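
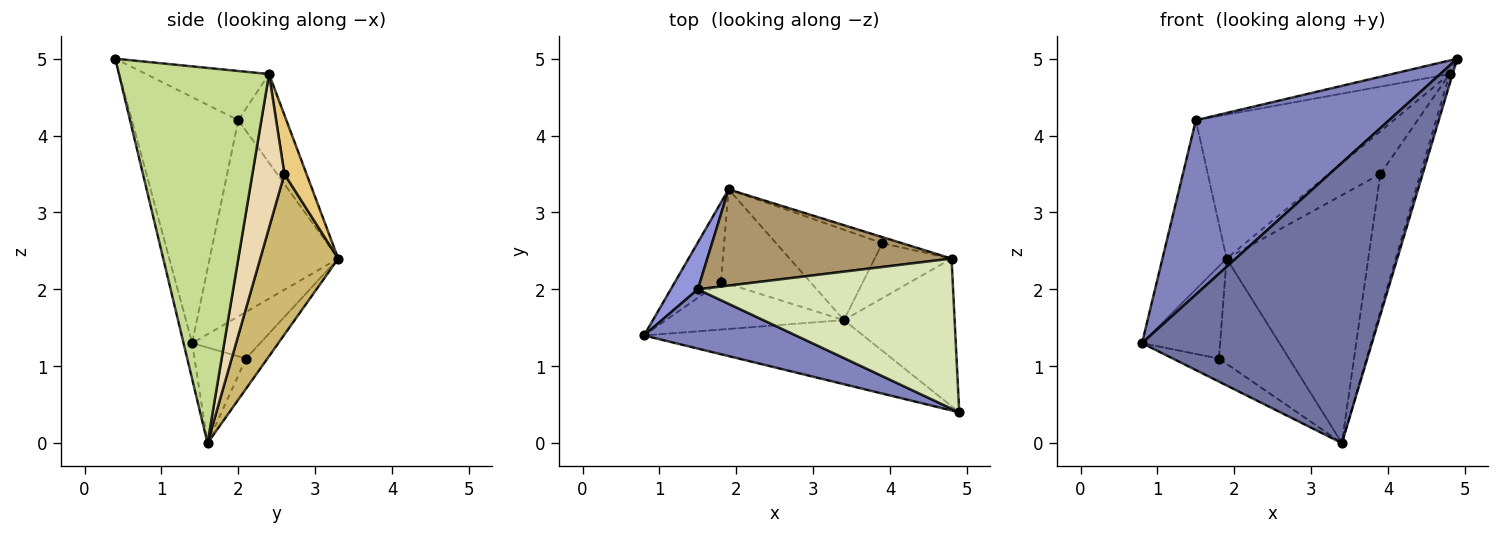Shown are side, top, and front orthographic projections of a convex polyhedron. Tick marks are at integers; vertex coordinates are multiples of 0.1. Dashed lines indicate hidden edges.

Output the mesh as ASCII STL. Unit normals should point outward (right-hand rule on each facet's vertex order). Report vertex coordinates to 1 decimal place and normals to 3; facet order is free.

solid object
 facet normal -0.036 -0.974 -0.223
  outer loop
   vertex 3.4 1.6 0.0
   vertex 4.9 0.4 5.0
   vertex 0.8 1.4 1.3
  endloop
 endfacet
 facet normal -0.462 -0.840 0.285
  outer loop
   vertex 1.5 2.0 4.2
   vertex 0.8 1.4 1.3
   vertex 4.9 0.4 5.0
  endloop
 endfacet
 facet normal -0.888 0.443 0.123
  outer loop
   vertex 1.5 2.0 4.2
   vertex 1.9 3.3 2.4
   vertex 0.8 1.4 1.3
  endloop
 endfacet
 facet normal -0.552 0.633 -0.542
  outer loop
   vertex 1.8 2.1 1.1
   vertex 0.8 1.4 1.3
   vertex 1.9 3.3 2.4
  endloop
 endfacet
 facet normal -0.436 0.391 -0.811
  outer loop
   vertex 1.8 2.1 1.1
   vertex 3.4 1.6 0.0
   vertex 0.8 1.4 1.3
  endloop
 endfacet
 facet normal -0.222 0.725 -0.652
  outer loop
   vertex 1.8 2.1 1.1
   vertex 1.9 3.3 2.4
   vertex 3.4 1.6 0.0
  endloop
 endfacet
 facet normal 0.959 0.020 -0.283
  outer loop
   vertex 4.8 2.4 4.8
   vertex 4.9 0.4 5.0
   vertex 3.4 1.6 0.0
  endloop
 endfacet
 facet normal -0.189 0.088 0.978
  outer loop
   vertex 4.8 2.4 4.8
   vertex 1.5 2.0 4.2
   vertex 4.9 0.4 5.0
  endloop
 endfacet
 facet normal -0.198 0.815 0.545
  outer loop
   vertex 4.8 2.4 4.8
   vertex 1.9 3.3 2.4
   vertex 1.5 2.0 4.2
  endloop
 endfacet
 facet normal 0.459 0.835 -0.304
  outer loop
   vertex 3.9 2.6 3.5
   vertex 3.4 1.6 0.0
   vertex 1.9 3.3 2.4
  endloop
 endfacet
 facet normal 0.391 0.911 -0.130
  outer loop
   vertex 3.9 2.6 3.5
   vertex 1.9 3.3 2.4
   vertex 4.8 2.4 4.8
  endloop
 endfacet
 facet normal 0.596 0.745 -0.298
  outer loop
   vertex 3.9 2.6 3.5
   vertex 4.8 2.4 4.8
   vertex 3.4 1.6 0.0
  endloop
 endfacet
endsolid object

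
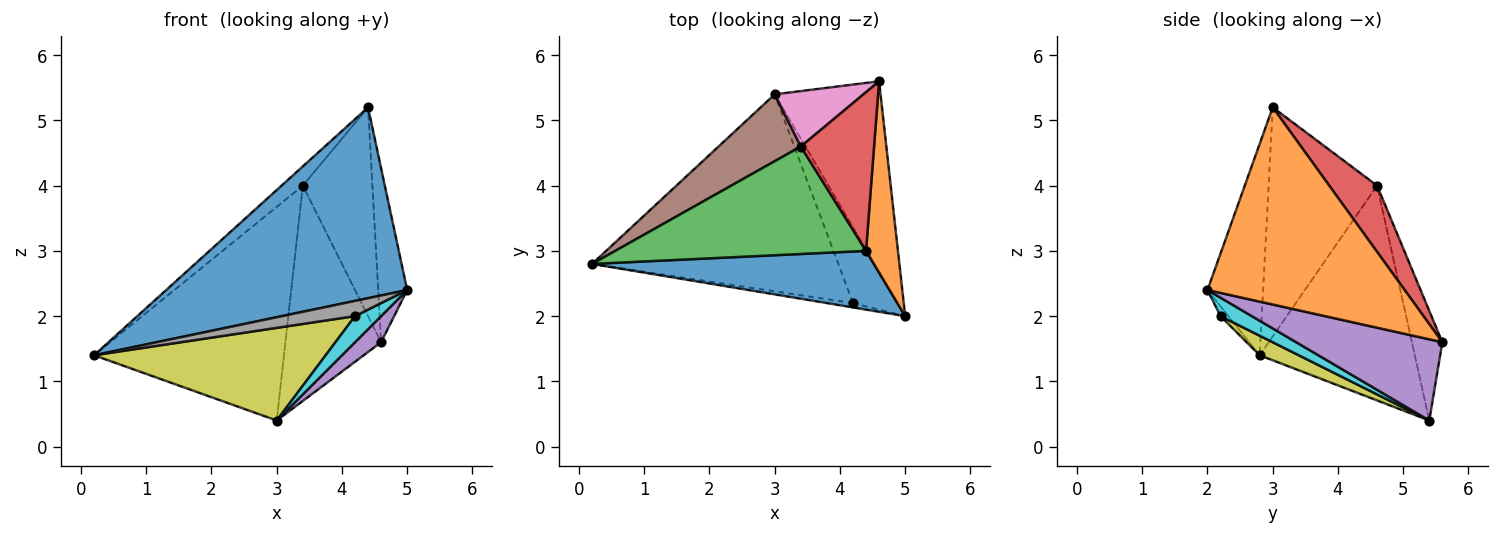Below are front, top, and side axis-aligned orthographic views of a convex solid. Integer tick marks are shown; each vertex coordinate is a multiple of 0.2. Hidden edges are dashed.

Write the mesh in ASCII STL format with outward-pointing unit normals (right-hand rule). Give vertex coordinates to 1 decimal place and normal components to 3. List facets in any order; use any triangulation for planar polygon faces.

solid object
 facet normal -0.215 -0.933 0.287
  outer loop
   vertex 4.4 3.0 5.2
   vertex 0.2 2.8 1.4
   vertex 5.0 2.0 2.4
  endloop
 endfacet
 facet normal 0.977 0.144 0.158
  outer loop
   vertex 4.4 3.0 5.2
   vertex 5.0 2.0 2.4
   vertex 4.6 5.6 1.6
  endloop
 endfacet
 facet normal -0.669 0.131 0.732
  outer loop
   vertex 3.4 4.6 4.0
   vertex 0.2 2.8 1.4
   vertex 4.4 3.0 5.2
  endloop
 endfacet
 facet normal 0.480 0.698 0.531
  outer loop
   vertex 3.4 4.6 4.0
   vertex 4.4 3.0 5.2
   vertex 4.6 5.6 1.6
  endloop
 endfacet
 facet normal 0.605 -0.108 -0.789
  outer loop
   vertex 3.0 5.4 0.4
   vertex 4.6 5.6 1.6
   vertex 5.0 2.0 2.4
  endloop
 endfacet
 facet normal -0.615 0.753 0.236
  outer loop
   vertex 3.0 5.4 0.4
   vertex 0.2 2.8 1.4
   vertex 3.4 4.6 4.0
  endloop
 endfacet
 facet normal -0.294 0.925 0.238
  outer loop
   vertex 3.0 5.4 0.4
   vertex 3.4 4.6 4.0
   vertex 4.6 5.6 1.6
  endloop
 endfacet
 facet normal -0.102 -0.956 -0.273
  outer loop
   vertex 4.2 2.2 2.0
   vertex 5.0 2.0 2.4
   vertex 0.2 2.8 1.4
  endloop
 endfacet
 facet normal 0.072 -0.424 -0.903
  outer loop
   vertex 4.2 2.2 2.0
   vertex 0.2 2.8 1.4
   vertex 3.0 5.4 0.4
  endloop
 endfacet
 facet normal 0.364 -0.304 -0.880
  outer loop
   vertex 4.2 2.2 2.0
   vertex 3.0 5.4 0.4
   vertex 5.0 2.0 2.4
  endloop
 endfacet
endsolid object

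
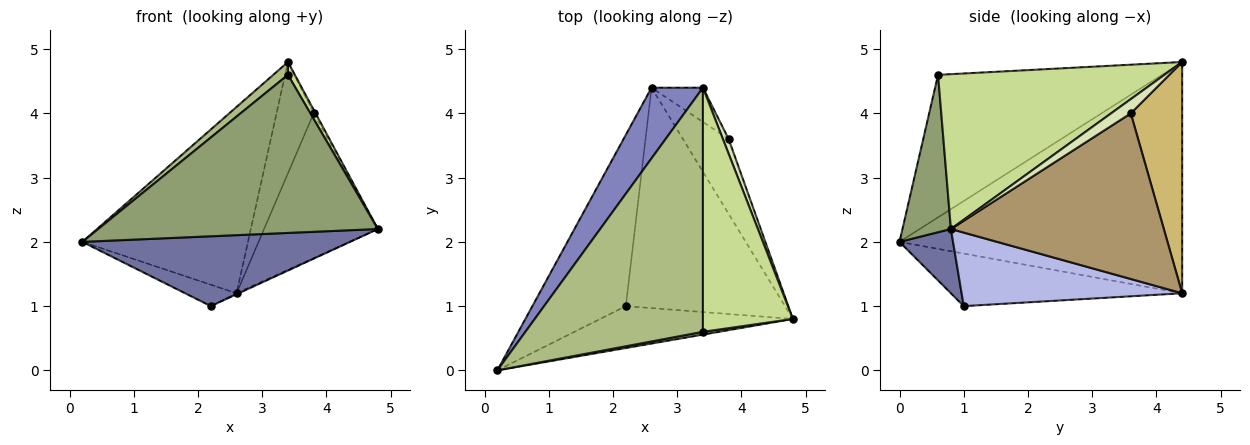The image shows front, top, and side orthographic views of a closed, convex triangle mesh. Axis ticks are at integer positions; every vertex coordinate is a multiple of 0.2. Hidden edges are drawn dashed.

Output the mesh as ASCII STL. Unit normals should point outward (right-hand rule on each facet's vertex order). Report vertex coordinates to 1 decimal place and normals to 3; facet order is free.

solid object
 facet normal 0.169 -0.845 -0.507
  outer loop
   vertex 2.2 1.0 1.0
   vertex 4.8 0.8 2.2
   vertex 0.2 0.0 2.0
  endloop
 endfacet
 facet normal -0.847 0.496 0.188
  outer loop
   vertex 2.6 4.4 1.2
   vertex 0.2 0.0 2.0
   vertex 3.4 4.4 4.8
  endloop
 endfacet
 facet normal -0.487 0.108 -0.866
  outer loop
   vertex 2.6 4.4 1.2
   vertex 2.2 1.0 1.0
   vertex 0.2 0.0 2.0
  endloop
 endfacet
 facet normal 0.419 0.004 -0.908
  outer loop
   vertex 2.6 4.4 1.2
   vertex 4.8 0.8 2.2
   vertex 2.2 1.0 1.0
  endloop
 endfacet
 facet normal 0.171 -0.985 0.017
  outer loop
   vertex 3.4 0.6 4.6
   vertex 0.2 0.0 2.0
   vertex 4.8 0.8 2.2
  endloop
 endfacet
 facet normal -0.625 -0.041 0.779
  outer loop
   vertex 3.4 0.6 4.6
   vertex 3.4 4.4 4.8
   vertex 0.2 0.0 2.0
  endloop
 endfacet
 facet normal 0.864 -0.026 0.502
  outer loop
   vertex 3.4 0.6 4.6
   vertex 4.8 0.8 2.2
   vertex 3.4 4.4 4.8
  endloop
 endfacet
 facet normal 0.925 0.092 0.370
  outer loop
   vertex 3.8 3.6 4.0
   vertex 3.4 4.4 4.8
   vertex 4.8 0.8 2.2
  endloop
 endfacet
 facet normal 0.857 0.458 -0.236
  outer loop
   vertex 3.8 3.6 4.0
   vertex 4.8 0.8 2.2
   vertex 2.6 4.4 1.2
  endloop
 endfacet
 facet normal 0.798 0.576 -0.177
  outer loop
   vertex 3.8 3.6 4.0
   vertex 2.6 4.4 1.2
   vertex 3.4 4.4 4.8
  endloop
 endfacet
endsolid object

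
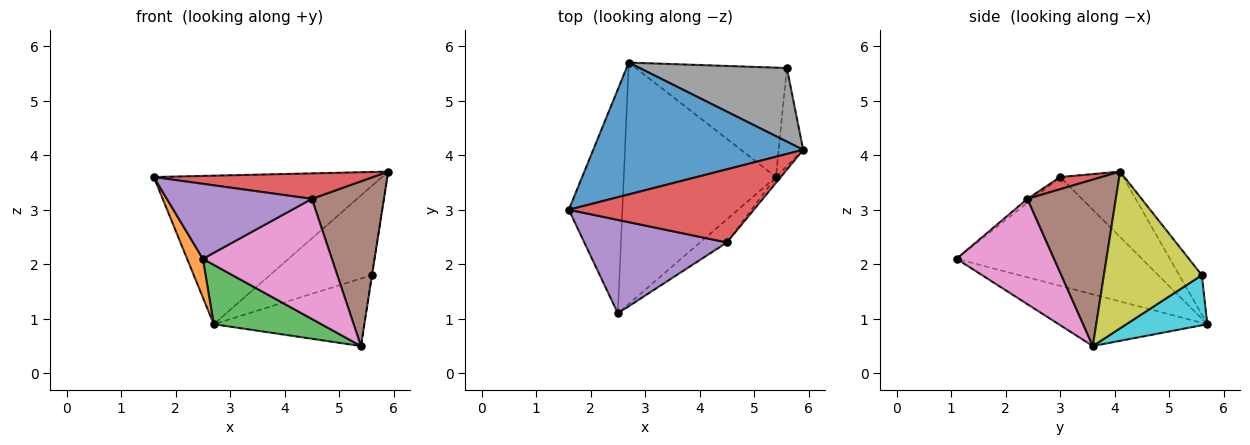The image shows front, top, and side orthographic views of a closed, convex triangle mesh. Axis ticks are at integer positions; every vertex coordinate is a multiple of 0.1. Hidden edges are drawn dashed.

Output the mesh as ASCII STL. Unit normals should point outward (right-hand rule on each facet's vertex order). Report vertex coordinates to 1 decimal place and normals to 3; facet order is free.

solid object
 facet normal -0.202 0.732 0.650
  outer loop
   vertex 2.7 5.7 0.9
   vertex 1.6 3.0 3.6
   vertex 5.9 4.1 3.7
  endloop
 endfacet
 facet normal -0.895 -0.076 -0.440
  outer loop
   vertex 2.5 1.1 2.1
   vertex 1.6 3.0 3.6
   vertex 2.7 5.7 0.9
  endloop
 endfacet
 facet normal -0.313 -0.227 -0.922
  outer loop
   vertex 5.4 3.6 0.5
   vertex 2.5 1.1 2.1
   vertex 2.7 5.7 0.9
  endloop
 endfacet
 facet normal 0.062 -0.328 0.943
  outer loop
   vertex 4.5 2.4 3.2
   vertex 5.9 4.1 3.7
   vertex 1.6 3.0 3.6
  endloop
 endfacet
 facet normal -0.022 -0.626 0.780
  outer loop
   vertex 4.5 2.4 3.2
   vertex 1.6 3.0 3.6
   vertex 2.5 1.1 2.1
  endloop
 endfacet
 facet normal 0.775 -0.632 -0.022
  outer loop
   vertex 4.5 2.4 3.2
   vertex 5.4 3.6 0.5
   vertex 5.9 4.1 3.7
  endloop
 endfacet
 facet normal 0.596 -0.789 -0.152
  outer loop
   vertex 4.5 2.4 3.2
   vertex 2.5 1.1 2.1
   vertex 5.4 3.6 0.5
  endloop
 endfacet
 facet normal -0.168 0.761 0.627
  outer loop
   vertex 5.6 5.6 1.8
   vertex 2.7 5.7 0.9
   vertex 5.9 4.1 3.7
  endloop
 endfacet
 facet normal 0.988 0.002 -0.155
  outer loop
   vertex 5.6 5.6 1.8
   vertex 5.9 4.1 3.7
   vertex 5.4 3.6 0.5
  endloop
 endfacet
 facet normal 0.272 0.505 -0.819
  outer loop
   vertex 5.6 5.6 1.8
   vertex 5.4 3.6 0.5
   vertex 2.7 5.7 0.9
  endloop
 endfacet
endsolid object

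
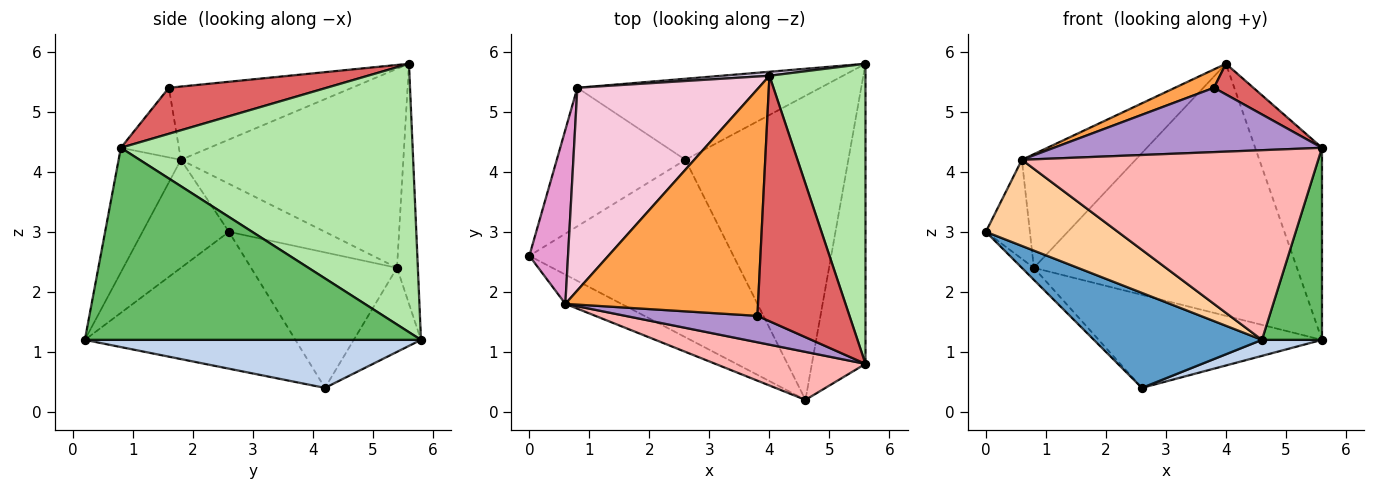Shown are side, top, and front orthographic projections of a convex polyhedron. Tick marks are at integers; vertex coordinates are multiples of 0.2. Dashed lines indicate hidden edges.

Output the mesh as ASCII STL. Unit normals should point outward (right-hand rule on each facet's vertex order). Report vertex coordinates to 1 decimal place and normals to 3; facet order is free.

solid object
 facet normal -0.509 -0.406 -0.759
  outer loop
   vertex 2.6 4.2 0.4
   vertex 4.6 0.2 1.2
   vertex 0.0 2.6 3.0
  endloop
 endfacet
 facet normal 0.282 -0.050 -0.958
  outer loop
   vertex 2.6 4.2 0.4
   vertex 5.6 5.8 1.2
   vertex 4.6 0.2 1.2
  endloop
 endfacet
 facet normal -0.354 -0.075 0.932
  outer loop
   vertex 0.6 1.8 4.2
   vertex 3.8 1.6 5.4
   vertex 4.0 5.6 5.8
  endloop
 endfacet
 facet normal -0.527 -0.805 -0.273
  outer loop
   vertex 0.6 1.8 4.2
   vertex 0.0 2.6 3.0
   vertex 4.6 0.2 1.2
  endloop
 endfacet
 facet normal 0.949 -0.170 -0.265
  outer loop
   vertex 5.6 0.8 4.4
   vertex 4.6 0.2 1.2
   vertex 5.6 5.8 1.2
  endloop
 endfacet
 facet normal 0.920 0.211 0.329
  outer loop
   vertex 5.6 0.8 4.4
   vertex 5.6 5.8 1.2
   vertex 4.0 5.6 5.8
  endloop
 endfacet
 facet normal 0.444 -0.111 0.889
  outer loop
   vertex 5.6 0.8 4.4
   vertex 4.0 5.6 5.8
   vertex 3.8 1.6 5.4
  endloop
 endfacet
 facet normal -0.200 -0.950 0.240
  outer loop
   vertex 5.6 0.8 4.4
   vertex 0.6 1.8 4.2
   vertex 4.6 0.2 1.2
  endloop
 endfacet
 facet normal -0.196 -0.907 0.372
  outer loop
   vertex 5.6 0.8 4.4
   vertex 3.8 1.6 5.4
   vertex 0.6 1.8 4.2
  endloop
 endfacet
 facet normal -0.079 0.997 0.016
  outer loop
   vertex 0.8 5.4 2.4
   vertex 4.0 5.6 5.8
   vertex 5.6 5.8 1.2
  endloop
 endfacet
 facet normal -0.221 0.735 -0.640
  outer loop
   vertex 0.8 5.4 2.4
   vertex 5.6 5.8 1.2
   vertex 2.6 4.2 0.4
  endloop
 endfacet
 facet normal -0.724 0.060 -0.687
  outer loop
   vertex 0.8 5.4 2.4
   vertex 2.6 4.2 0.4
   vertex 0.0 2.6 3.0
  endloop
 endfacet
 facet normal -0.733 0.336 0.591
  outer loop
   vertex 0.8 5.4 2.4
   vertex 0.0 2.6 3.0
   vertex 0.6 1.8 4.2
  endloop
 endfacet
 facet normal -0.691 0.353 0.630
  outer loop
   vertex 0.8 5.4 2.4
   vertex 0.6 1.8 4.2
   vertex 4.0 5.6 5.8
  endloop
 endfacet
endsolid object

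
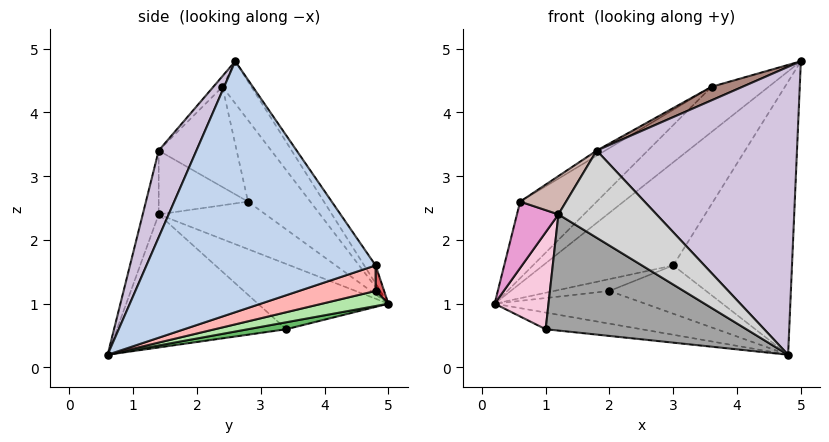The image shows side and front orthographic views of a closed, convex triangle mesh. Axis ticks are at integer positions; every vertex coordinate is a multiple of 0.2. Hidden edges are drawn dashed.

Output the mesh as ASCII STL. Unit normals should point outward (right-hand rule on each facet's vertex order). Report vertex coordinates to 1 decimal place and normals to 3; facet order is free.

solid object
 facet normal -0.070 0.801 0.595
  outer loop
   vertex 3.0 4.8 1.6
   vertex 0.2 5.0 1.0
   vertex 5.0 2.6 4.8
  endloop
 endfacet
 facet normal 0.864 0.448 -0.232
  outer loop
   vertex 3.0 4.8 1.6
   vertex 5.0 2.6 4.8
   vertex 4.8 0.6 0.2
  endloop
 endfacet
 facet normal -0.299 0.590 0.750
  outer loop
   vertex 3.6 2.4 4.4
   vertex 5.0 2.6 4.8
   vertex 0.2 5.0 1.0
  endloop
 endfacet
 facet normal -0.399 0.491 0.774
  outer loop
   vertex 3.6 2.4 4.4
   vertex 0.2 5.0 1.0
   vertex 0.6 2.8 2.6
  endloop
 endfacet
 facet normal 0.118 0.296 -0.948
  outer loop
   vertex 1.0 3.4 0.6
   vertex 0.2 5.0 1.0
   vertex 4.8 0.6 0.2
  endloop
 endfacet
 facet normal 0.139 0.316 -0.938
  outer loop
   vertex 2.0 4.8 1.2
   vertex 4.8 0.6 0.2
   vertex 0.2 5.0 1.0
  endloop
 endfacet
 facet normal 0.142 0.924 -0.355
  outer loop
   vertex 2.0 4.8 1.2
   vertex 0.2 5.0 1.0
   vertex 3.0 4.8 1.6
  endloop
 endfacet
 facet normal 0.336 0.424 -0.841
  outer loop
   vertex 2.0 4.8 1.2
   vertex 3.0 4.8 1.6
   vertex 4.8 0.6 0.2
  endloop
 endfacet
 facet normal -0.508 0.055 0.859
  outer loop
   vertex 1.8 1.4 3.4
   vertex 3.6 2.4 4.4
   vertex 0.6 2.8 2.6
  endloop
 endfacet
 facet normal 0.171 -0.906 0.387
  outer loop
   vertex 1.8 1.4 3.4
   vertex 4.8 0.6 0.2
   vertex 5.0 2.6 4.8
  endloop
 endfacet
 facet normal -0.159 -0.540 0.826
  outer loop
   vertex 1.8 1.4 3.4
   vertex 5.0 2.6 4.8
   vertex 3.6 2.4 4.4
  endloop
 endfacet
 facet normal -0.785 -0.404 0.471
  outer loop
   vertex 1.2 1.4 2.4
   vertex 1.8 1.4 3.4
   vertex 0.6 2.8 2.6
  endloop
 endfacet
 facet normal -0.901 -0.350 -0.256
  outer loop
   vertex 1.2 1.4 2.4
   vertex 0.6 2.8 2.6
   vertex 0.2 5.0 1.0
  endloop
 endfacet
 facet normal -0.880 -0.363 -0.306
  outer loop
   vertex 1.2 1.4 2.4
   vertex 0.2 5.0 1.0
   vertex 1.0 3.4 0.6
  endloop
 endfacet
 facet normal -0.509 -0.603 -0.614
  outer loop
   vertex 1.2 1.4 2.4
   vertex 1.0 3.4 0.6
   vertex 4.8 0.6 0.2
  endloop
 endfacet
 facet normal -0.160 -0.982 0.096
  outer loop
   vertex 1.2 1.4 2.4
   vertex 4.8 0.6 0.2
   vertex 1.8 1.4 3.4
  endloop
 endfacet
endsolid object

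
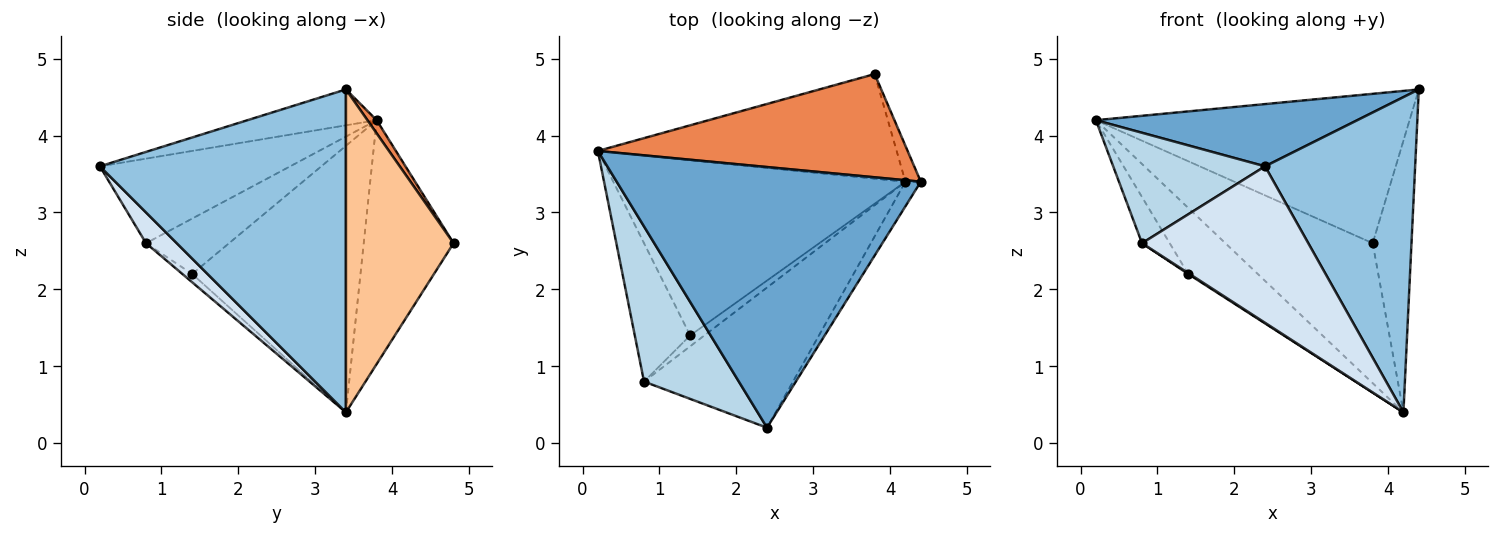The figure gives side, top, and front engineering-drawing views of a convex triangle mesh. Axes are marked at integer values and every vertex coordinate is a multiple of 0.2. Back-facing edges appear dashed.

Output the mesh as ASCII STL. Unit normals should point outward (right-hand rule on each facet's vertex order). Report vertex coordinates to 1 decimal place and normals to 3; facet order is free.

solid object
 facet normal -0.114 -0.231 0.966
  outer loop
   vertex 2.4 0.2 3.6
   vertex 4.4 3.4 4.6
   vertex 0.2 3.8 4.2
  endloop
 endfacet
 facet normal 0.853 -0.520 -0.041
  outer loop
   vertex 4.2 3.4 0.4
   vertex 4.4 3.4 4.6
   vertex 2.4 0.2 3.6
  endloop
 endfacet
 facet normal -0.588 -0.469 0.659
  outer loop
   vertex 0.8 0.8 2.6
   vertex 2.4 0.2 3.6
   vertex 0.2 3.8 4.2
  endloop
 endfacet
 facet normal 0.136 -0.738 -0.661
  outer loop
   vertex 0.8 0.8 2.6
   vertex 4.2 3.4 0.4
   vertex 2.4 0.2 3.6
  endloop
 endfacet
 facet normal 0.024 0.822 0.568
  outer loop
   vertex 3.8 4.8 2.6
   vertex 0.2 3.8 4.2
   vertex 4.4 3.4 4.6
  endloop
 endfacet
 facet normal -0.439 0.720 -0.538
  outer loop
   vertex 3.8 4.8 2.6
   vertex 4.2 3.4 0.4
   vertex 0.2 3.8 4.2
  endloop
 endfacet
 facet normal 0.940 0.339 -0.045
  outer loop
   vertex 3.8 4.8 2.6
   vertex 4.4 3.4 4.6
   vertex 4.2 3.4 0.4
  endloop
 endfacet
 facet normal -0.649 0.268 -0.712
  outer loop
   vertex 1.4 1.4 2.2
   vertex 0.2 3.8 4.2
   vertex 4.2 3.4 0.4
  endloop
 endfacet
 facet normal -0.688 0.229 -0.688
  outer loop
   vertex 1.4 1.4 2.2
   vertex 0.8 0.8 2.6
   vertex 0.2 3.8 4.2
  endloop
 endfacet
 facet normal -0.503 -0.072 -0.862
  outer loop
   vertex 1.4 1.4 2.2
   vertex 4.2 3.4 0.4
   vertex 0.8 0.8 2.6
  endloop
 endfacet
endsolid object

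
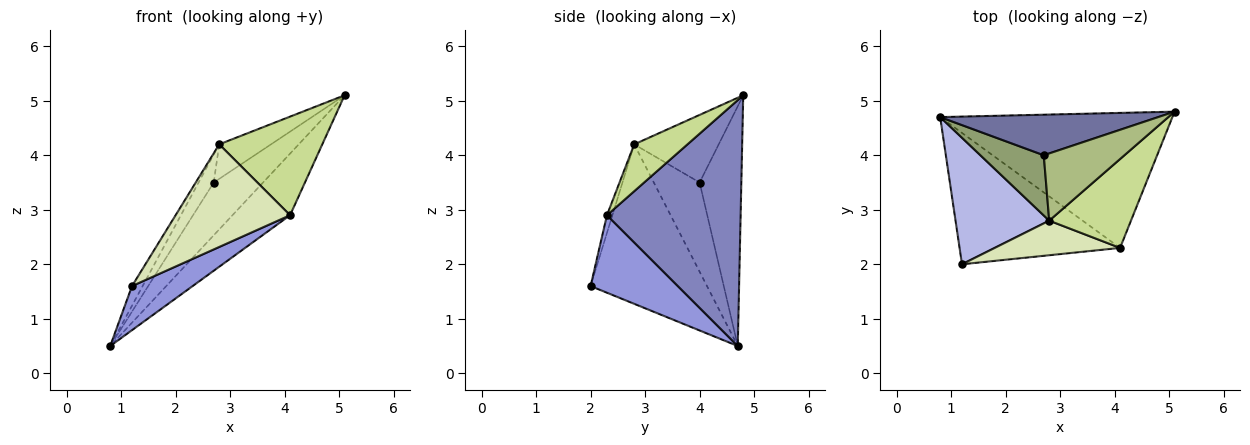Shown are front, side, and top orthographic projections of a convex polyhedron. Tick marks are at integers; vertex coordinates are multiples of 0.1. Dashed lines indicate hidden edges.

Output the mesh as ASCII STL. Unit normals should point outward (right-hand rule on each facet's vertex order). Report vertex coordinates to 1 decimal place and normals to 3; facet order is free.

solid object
 facet normal -0.557 0.658 0.506
  outer loop
   vertex 2.7 4.0 3.5
   vertex 5.1 4.8 5.1
   vertex 0.8 4.7 0.5
  endloop
 endfacet
 facet normal 0.694 0.299 -0.655
  outer loop
   vertex 4.1 2.3 2.9
   vertex 0.8 4.7 0.5
   vertex 5.1 4.8 5.1
  endloop
 endfacet
 facet normal 0.416 -0.289 -0.862
  outer loop
   vertex 4.1 2.3 2.9
   vertex 1.2 2.0 1.6
   vertex 0.8 4.7 0.5
  endloop
 endfacet
 facet normal -0.860 0.078 0.505
  outer loop
   vertex 2.8 2.8 4.2
   vertex 0.8 4.7 0.5
   vertex 1.2 2.0 1.6
  endloop
 endfacet
 facet normal -0.787 0.261 0.559
  outer loop
   vertex 2.8 2.8 4.2
   vertex 2.7 4.0 3.5
   vertex 0.8 4.7 0.5
  endloop
 endfacet
 facet normal -0.598 0.366 0.713
  outer loop
   vertex 2.8 2.8 4.2
   vertex 5.1 4.8 5.1
   vertex 2.7 4.0 3.5
  endloop
 endfacet
 facet normal 0.358 -0.693 0.625
  outer loop
   vertex 2.8 2.8 4.2
   vertex 4.1 2.3 2.9
   vertex 5.1 4.8 5.1
  endloop
 endfacet
 facet normal -0.045 -0.947 0.319
  outer loop
   vertex 2.8 2.8 4.2
   vertex 1.2 2.0 1.6
   vertex 4.1 2.3 2.9
  endloop
 endfacet
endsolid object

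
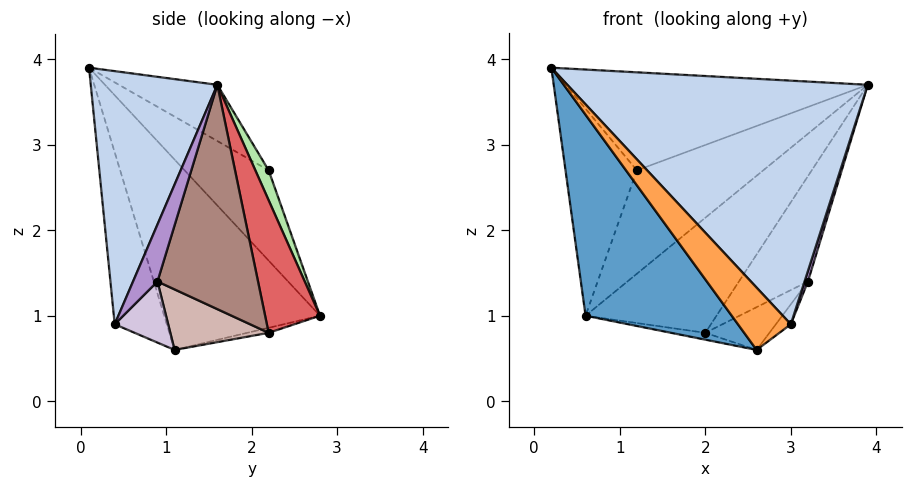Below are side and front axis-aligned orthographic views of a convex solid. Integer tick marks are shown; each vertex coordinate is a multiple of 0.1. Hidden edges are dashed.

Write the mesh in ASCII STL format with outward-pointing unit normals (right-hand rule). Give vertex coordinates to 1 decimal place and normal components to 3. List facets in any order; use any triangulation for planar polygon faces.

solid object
 facet normal -0.587 -0.551 -0.594
  outer loop
   vertex 2.6 1.1 0.6
   vertex 0.2 0.1 3.9
   vertex 0.6 2.8 1.0
  endloop
 endfacet
 facet normal 0.375 -0.890 0.261
  outer loop
   vertex 3.0 0.4 0.9
   vertex 3.9 1.6 3.7
   vertex 0.2 0.1 3.9
  endloop
 endfacet
 facet normal -0.568 -0.576 -0.588
  outer loop
   vertex 3.0 0.4 0.9
   vertex 0.2 0.1 3.9
   vertex 2.6 1.1 0.6
  endloop
 endfacet
 facet normal -0.179 0.551 0.815
  outer loop
   vertex 1.2 2.2 2.7
   vertex 0.2 0.1 3.9
   vertex 3.9 1.6 3.7
  endloop
 endfacet
 facet normal -0.682 0.580 0.445
  outer loop
   vertex 1.2 2.2 2.7
   vertex 0.6 2.8 1.0
   vertex 0.2 0.1 3.9
  endloop
 endfacet
 facet normal 0.100 0.949 0.300
  outer loop
   vertex 1.2 2.2 2.7
   vertex 3.9 1.6 3.7
   vertex 0.6 2.8 1.0
  endloop
 endfacet
 facet normal 0.386 0.921 -0.062
  outer loop
   vertex 2.0 2.2 0.8
   vertex 0.6 2.8 1.0
   vertex 3.9 1.6 3.7
  endloop
 endfacet
 facet normal -0.084 0.134 -0.987
  outer loop
   vertex 2.0 2.2 0.8
   vertex 2.6 1.1 0.6
   vertex 0.6 2.8 1.0
  endloop
 endfacet
 facet normal 0.959 -0.132 -0.252
  outer loop
   vertex 3.2 0.9 1.4
   vertex 3.9 1.6 3.7
   vertex 3.0 0.4 0.9
  endloop
 endfacet
 facet normal 0.806 0.226 -0.548
  outer loop
   vertex 3.2 0.9 1.4
   vertex 3.0 0.4 0.9
   vertex 2.6 1.1 0.6
  endloop
 endfacet
 facet normal 0.759 0.521 -0.390
  outer loop
   vertex 3.2 0.9 1.4
   vertex 2.0 2.2 0.8
   vertex 3.9 1.6 3.7
  endloop
 endfacet
 facet normal 0.752 0.490 -0.441
  outer loop
   vertex 3.2 0.9 1.4
   vertex 2.6 1.1 0.6
   vertex 2.0 2.2 0.8
  endloop
 endfacet
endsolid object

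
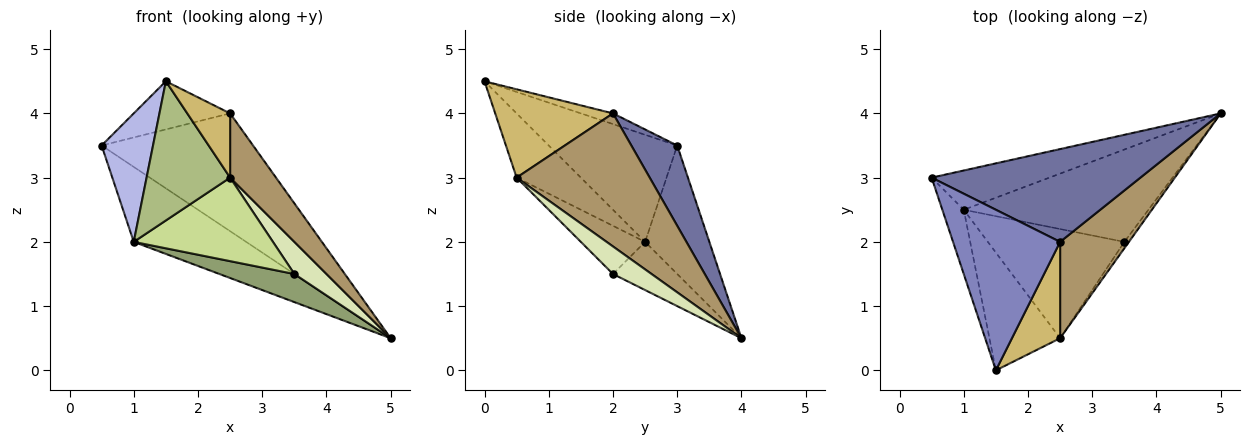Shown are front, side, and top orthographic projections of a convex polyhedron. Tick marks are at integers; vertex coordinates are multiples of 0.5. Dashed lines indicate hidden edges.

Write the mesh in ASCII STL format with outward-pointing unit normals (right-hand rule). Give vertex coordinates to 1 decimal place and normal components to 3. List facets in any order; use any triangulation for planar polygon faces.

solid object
 facet normal 0.232 0.764 0.602
  outer loop
   vertex 2.5 2.0 4.0
   vertex 5.0 4.0 0.5
   vertex 0.5 3.0 3.5
  endloop
 endfacet
 facet normal -0.095 0.286 0.953
  outer loop
   vertex 2.5 2.0 4.0
   vertex 0.5 3.0 3.5
   vertex 1.5 0.0 4.5
  endloop
 endfacet
 facet normal -0.452 0.790 -0.414
  outer loop
   vertex 1.0 2.5 2.0
   vertex 0.5 3.0 3.5
   vertex 5.0 4.0 0.5
  endloop
 endfacet
 facet normal -0.913 -0.365 -0.183
  outer loop
   vertex 1.0 2.5 2.0
   vertex 1.5 0.0 4.5
   vertex 0.5 3.0 3.5
  endloop
 endfacet
 facet normal -0.242 -0.282 -0.928
  outer loop
   vertex 3.5 2.0 1.5
   vertex 1.0 2.5 2.0
   vertex 5.0 4.0 0.5
  endloop
 endfacet
 facet normal -0.506 -0.658 -0.557
  outer loop
   vertex 2.5 0.5 3.0
   vertex 1.5 0.0 4.5
   vertex 1.0 2.5 2.0
  endloop
 endfacet
 facet normal -0.270 -0.585 -0.765
  outer loop
   vertex 2.5 0.5 3.0
   vertex 1.0 2.5 2.0
   vertex 3.5 2.0 1.5
  endloop
 endfacet
 facet normal 0.762 -0.635 -0.127
  outer loop
   vertex 2.5 0.5 3.0
   vertex 3.5 2.0 1.5
   vertex 5.0 4.0 0.5
  endloop
 endfacet
 facet normal 0.849 -0.293 0.439
  outer loop
   vertex 2.5 0.5 3.0
   vertex 5.0 4.0 0.5
   vertex 2.5 2.0 4.0
  endloop
 endfacet
 facet normal 0.836 -0.304 0.456
  outer loop
   vertex 2.5 0.5 3.0
   vertex 2.5 2.0 4.0
   vertex 1.5 0.0 4.5
  endloop
 endfacet
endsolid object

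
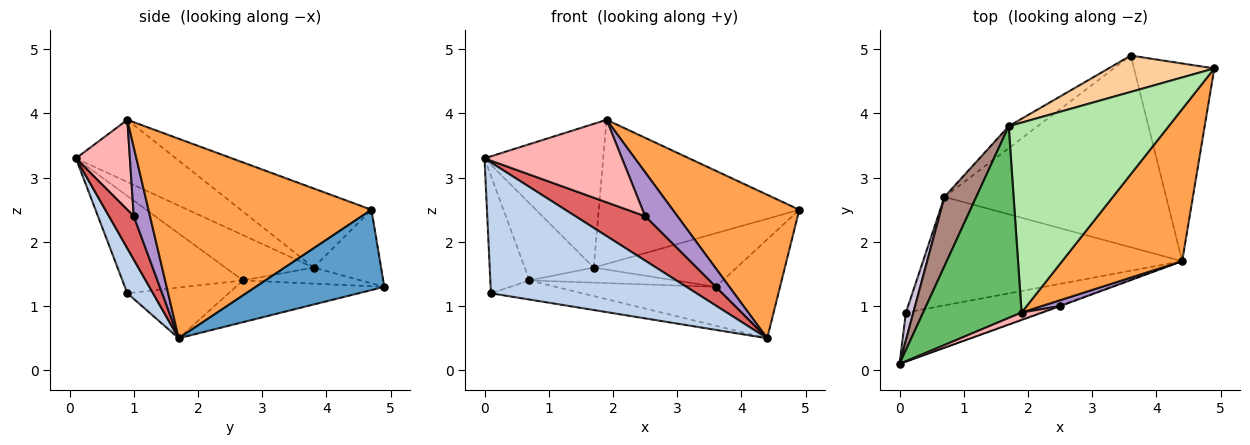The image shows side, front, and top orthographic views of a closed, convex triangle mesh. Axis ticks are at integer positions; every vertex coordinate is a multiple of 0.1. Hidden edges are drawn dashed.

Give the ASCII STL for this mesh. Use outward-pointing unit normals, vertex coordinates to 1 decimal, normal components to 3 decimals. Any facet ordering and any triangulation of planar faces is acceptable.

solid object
 facet normal 0.667 0.333 -0.667
  outer loop
   vertex 3.6 4.9 1.3
   vertex 4.9 4.7 2.5
   vertex 4.4 1.7 0.5
  endloop
 endfacet
 facet normal 0.116 -0.930 -0.349
  outer loop
   vertex 0.1 0.9 1.2
   vertex 4.4 1.7 0.5
   vertex 0.0 0.1 3.3
  endloop
 endfacet
 facet normal 0.771 -0.437 0.464
  outer loop
   vertex 1.9 0.9 3.9
   vertex 4.4 1.7 0.5
   vertex 4.9 4.7 2.5
  endloop
 endfacet
 facet normal -0.364 0.771 0.523
  outer loop
   vertex 1.7 3.8 1.6
   vertex 4.9 4.7 2.5
   vertex 3.6 4.9 1.3
  endloop
 endfacet
 facet normal -0.451 0.535 0.714
  outer loop
   vertex 1.7 3.8 1.6
   vertex 0.0 0.1 3.3
   vertex 1.9 0.9 3.9
  endloop
 endfacet
 facet normal -0.367 0.562 0.741
  outer loop
   vertex 1.7 3.8 1.6
   vertex 1.9 0.9 3.9
   vertex 4.9 4.7 2.5
  endloop
 endfacet
 facet normal 0.335 -0.942 -0.012
  outer loop
   vertex 2.5 1.0 2.4
   vertex 0.0 0.1 3.3
   vertex 4.4 1.7 0.5
  endloop
 endfacet
 facet normal 0.364 -0.928 0.084
  outer loop
   vertex 2.5 1.0 2.4
   vertex 1.9 0.9 3.9
   vertex 0.0 0.1 3.3
  endloop
 endfacet
 facet normal 0.446 -0.887 0.119
  outer loop
   vertex 2.5 1.0 2.4
   vertex 4.4 1.7 0.5
   vertex 1.9 0.9 3.9
  endloop
 endfacet
 facet normal -0.949 0.308 0.072
  outer loop
   vertex 0.7 2.7 1.4
   vertex 0.1 0.9 1.2
   vertex 0.0 0.1 3.3
  endloop
 endfacet
 facet normal -0.690 0.539 0.484
  outer loop
   vertex 0.7 2.7 1.4
   vertex 0.0 0.1 3.3
   vertex 1.7 3.8 1.6
  endloop
 endfacet
 facet normal -0.416 0.515 -0.749
  outer loop
   vertex 0.7 2.7 1.4
   vertex 1.7 3.8 1.6
   vertex 3.6 4.9 1.3
  endloop
 endfacet
 facet normal -0.182 0.196 -0.964
  outer loop
   vertex 0.7 2.7 1.4
   vertex 3.6 4.9 1.3
   vertex 4.4 1.7 0.5
  endloop
 endfacet
 facet normal -0.189 0.170 -0.967
  outer loop
   vertex 0.7 2.7 1.4
   vertex 4.4 1.7 0.5
   vertex 0.1 0.9 1.2
  endloop
 endfacet
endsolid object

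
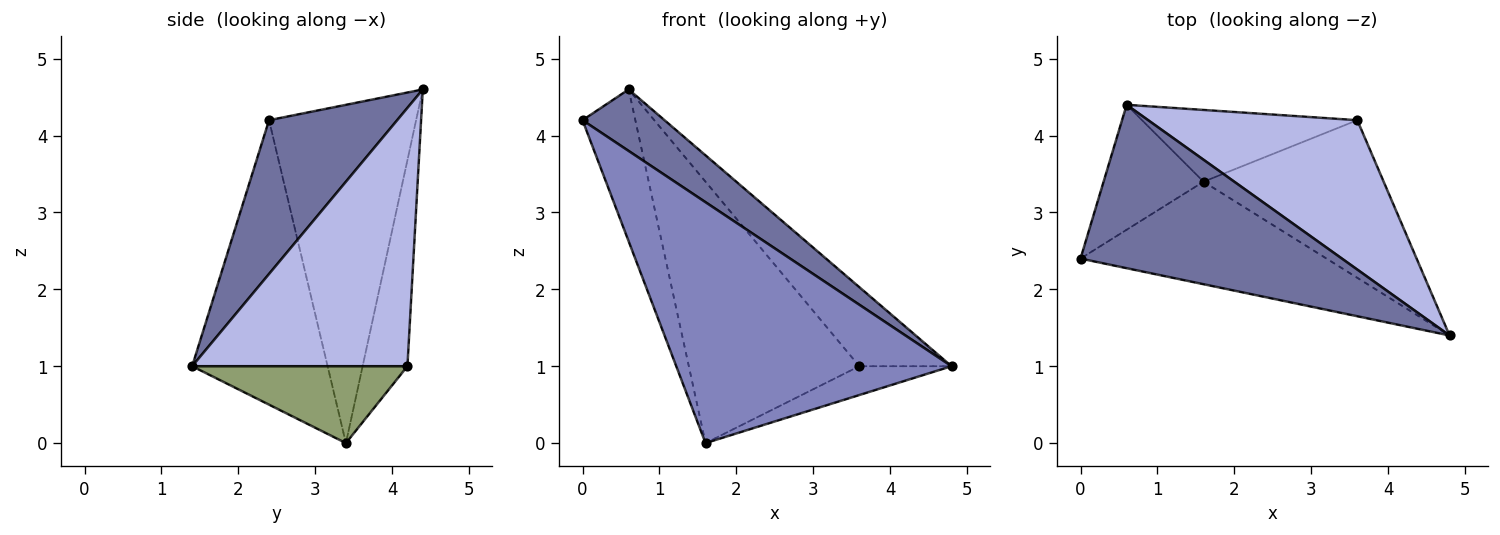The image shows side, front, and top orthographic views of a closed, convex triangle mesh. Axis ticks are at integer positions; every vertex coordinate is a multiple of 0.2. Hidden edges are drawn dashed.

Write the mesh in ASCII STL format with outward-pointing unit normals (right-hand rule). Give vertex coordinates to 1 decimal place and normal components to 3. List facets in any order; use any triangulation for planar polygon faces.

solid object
 facet normal 0.482 -0.309 0.820
  outer loop
   vertex 0.6 4.4 4.6
   vertex 0.0 2.4 4.2
   vertex 4.8 1.4 1.0
  endloop
 endfacet
 facet normal -0.412 -0.838 -0.357
  outer loop
   vertex 1.6 3.4 0.0
   vertex 4.8 1.4 1.0
   vertex 0.0 2.4 4.2
  endloop
 endfacet
 facet normal -0.907 0.326 -0.268
  outer loop
   vertex 1.6 3.4 0.0
   vertex 0.0 2.4 4.2
   vertex 0.6 4.4 4.6
  endloop
 endfacet
 facet normal 0.737 0.316 0.597
  outer loop
   vertex 3.6 4.2 1.0
   vertex 0.6 4.4 4.6
   vertex 4.8 1.4 1.0
  endloop
 endfacet
 facet normal 0.387 0.166 -0.907
  outer loop
   vertex 3.6 4.2 1.0
   vertex 4.8 1.4 1.0
   vertex 1.6 3.4 0.0
  endloop
 endfacet
 facet normal -0.246 0.935 -0.257
  outer loop
   vertex 3.6 4.2 1.0
   vertex 1.6 3.4 0.0
   vertex 0.6 4.4 4.6
  endloop
 endfacet
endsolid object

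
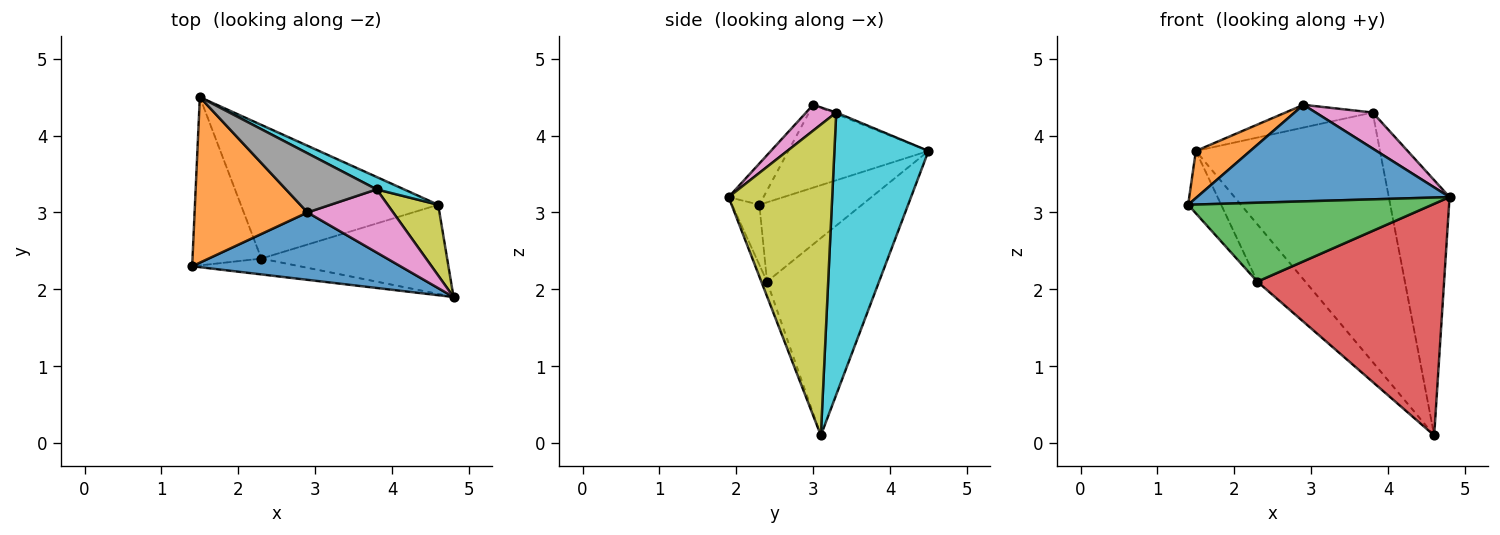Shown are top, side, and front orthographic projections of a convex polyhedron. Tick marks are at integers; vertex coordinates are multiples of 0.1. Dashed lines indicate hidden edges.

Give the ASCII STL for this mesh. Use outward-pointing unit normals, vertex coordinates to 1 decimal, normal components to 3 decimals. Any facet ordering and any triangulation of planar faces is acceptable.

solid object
 facet normal -0.113 -0.815 0.569
  outer loop
   vertex 2.9 3.0 4.4
   vertex 1.4 2.3 3.1
   vertex 4.8 1.9 3.2
  endloop
 endfacet
 facet normal -0.577 -0.224 0.786
  outer loop
   vertex 2.9 3.0 4.4
   vertex 1.5 4.5 3.8
   vertex 1.4 2.3 3.1
  endloop
 endfacet
 facet normal -0.109 -0.975 -0.195
  outer loop
   vertex 2.3 2.4 2.1
   vertex 4.8 1.9 3.2
   vertex 1.4 2.3 3.1
  endloop
 endfacet
 facet normal -0.028 -0.933 -0.359
  outer loop
   vertex 2.3 2.4 2.1
   vertex 4.6 3.1 0.1
   vertex 4.8 1.9 3.2
  endloop
 endfacet
 facet normal -0.734 0.236 -0.637
  outer loop
   vertex 2.3 2.4 2.1
   vertex 1.4 2.3 3.1
   vertex 1.5 4.5 3.8
  endloop
 endfacet
 facet normal -0.677 0.290 -0.677
  outer loop
   vertex 2.3 2.4 2.1
   vertex 1.5 4.5 3.8
   vertex 4.6 3.1 0.1
  endloop
 endfacet
 facet normal 0.253 -0.479 0.840
  outer loop
   vertex 3.8 3.3 4.3
   vertex 2.9 3.0 4.4
   vertex 4.8 1.9 3.2
  endloop
 endfacet
 facet normal -0.016 0.359 0.933
  outer loop
   vertex 3.8 3.3 4.3
   vertex 1.5 4.5 3.8
   vertex 2.9 3.0 4.4
  endloop
 endfacet
 facet normal 0.854 0.501 0.139
  outer loop
   vertex 3.8 3.3 4.3
   vertex 4.8 1.9 3.2
   vertex 4.6 3.1 0.1
  endloop
 endfacet
 facet normal 0.455 0.890 0.044
  outer loop
   vertex 3.8 3.3 4.3
   vertex 4.6 3.1 0.1
   vertex 1.5 4.5 3.8
  endloop
 endfacet
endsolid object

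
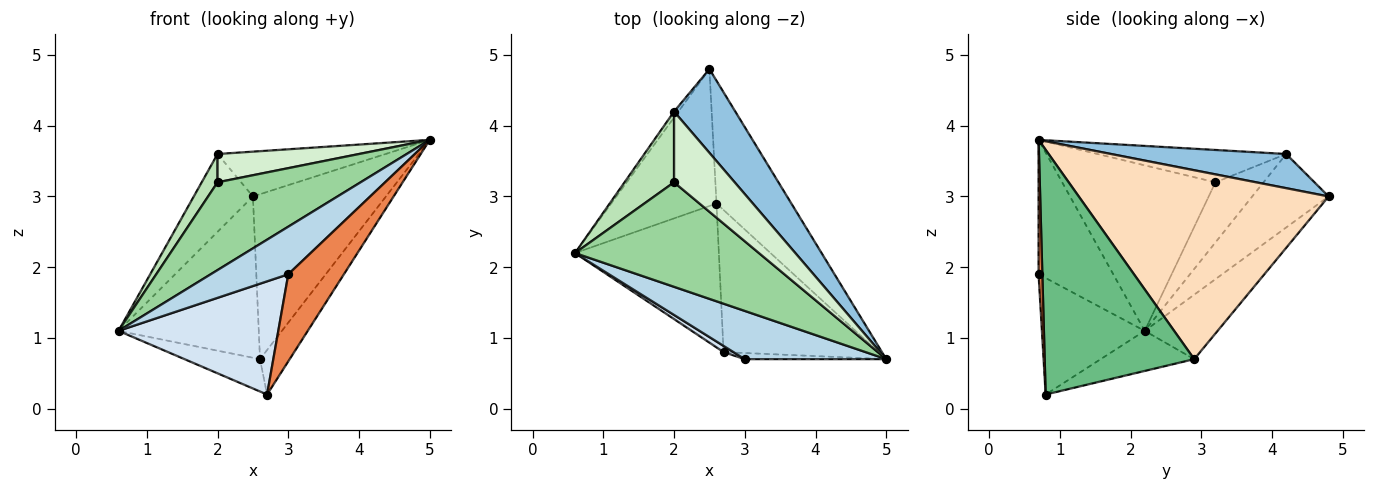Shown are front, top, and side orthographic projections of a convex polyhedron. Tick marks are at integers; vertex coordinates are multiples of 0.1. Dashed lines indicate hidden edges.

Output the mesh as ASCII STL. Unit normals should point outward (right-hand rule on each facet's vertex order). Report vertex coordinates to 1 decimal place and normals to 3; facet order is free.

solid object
 facet normal -0.790 0.611 -0.047
  outer loop
   vertex 2.0 4.2 3.6
   vertex 2.5 4.8 3.0
   vertex 0.6 2.2 1.1
  endloop
 endfacet
 facet normal 0.441 0.423 0.791
  outer loop
   vertex 2.0 4.2 3.6
   vertex 5.0 0.7 3.8
   vertex 2.5 4.8 3.0
  endloop
 endfacet
 facet normal -0.560 -0.582 0.590
  outer loop
   vertex 3.0 0.7 1.9
   vertex 5.0 0.7 3.8
   vertex 0.6 2.2 1.1
  endloop
 endfacet
 facet normal -0.540 -0.840 0.046
  outer loop
   vertex 3.0 0.7 1.9
   vertex 0.6 2.2 1.1
   vertex 2.7 0.8 0.2
  endloop
 endfacet
 facet normal 0.067 -0.995 -0.070
  outer loop
   vertex 3.0 0.7 1.9
   vertex 2.7 0.8 0.2
   vertex 5.0 0.7 3.8
  endloop
 endfacet
 facet normal -0.368 0.709 -0.602
  outer loop
   vertex 2.6 2.9 0.7
   vertex 0.6 2.2 1.1
   vertex 2.5 4.8 3.0
  endloop
 endfacet
 facet normal -0.262 0.212 -0.941
  outer loop
   vertex 2.6 2.9 0.7
   vertex 2.7 0.8 0.2
   vertex 0.6 2.2 1.1
  endloop
 endfacet
 facet normal 0.833 0.444 -0.330
  outer loop
   vertex 2.6 2.9 0.7
   vertex 2.5 4.8 3.0
   vertex 5.0 0.7 3.8
  endloop
 endfacet
 facet normal 0.833 0.165 -0.528
  outer loop
   vertex 2.6 2.9 0.7
   vertex 5.0 0.7 3.8
   vertex 2.7 0.8 0.2
  endloop
 endfacet
 facet normal -0.567 -0.530 0.630
  outer loop
   vertex 2.0 3.2 3.2
   vertex 0.6 2.2 1.1
   vertex 5.0 0.7 3.8
  endloop
 endfacet
 facet normal -0.748 -0.246 0.616
  outer loop
   vertex 2.0 3.2 3.2
   vertex 2.0 4.2 3.6
   vertex 0.6 2.2 1.1
  endloop
 endfacet
 facet normal -0.444 -0.333 0.832
  outer loop
   vertex 2.0 3.2 3.2
   vertex 5.0 0.7 3.8
   vertex 2.0 4.2 3.6
  endloop
 endfacet
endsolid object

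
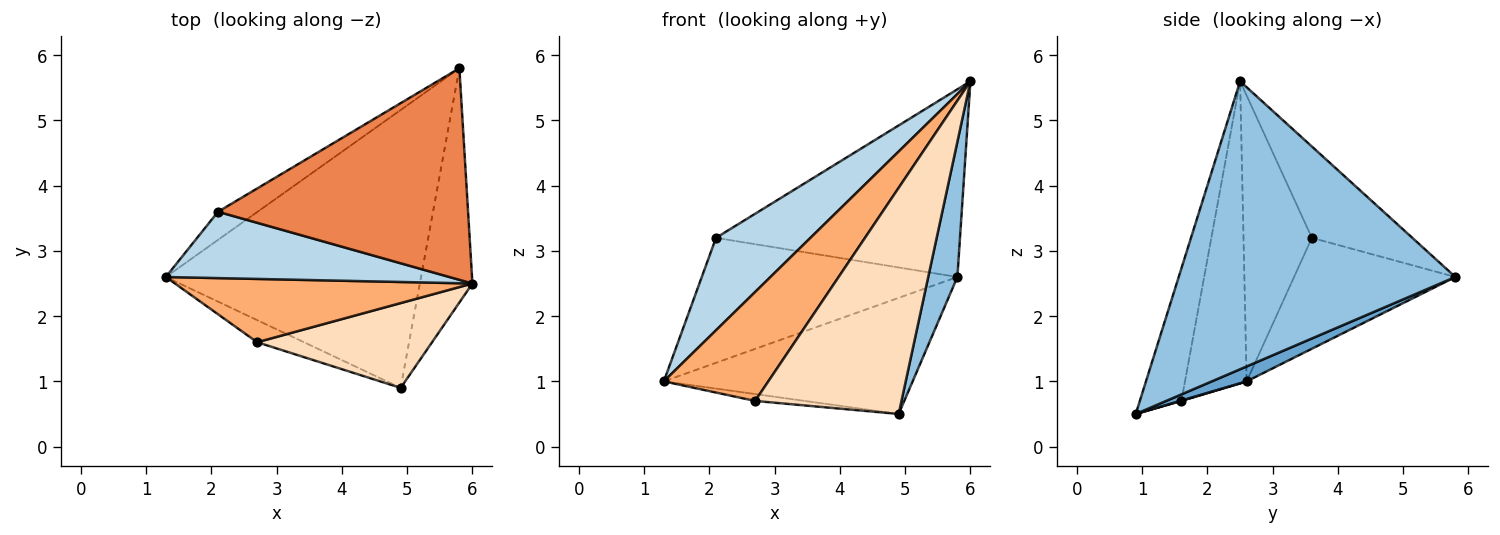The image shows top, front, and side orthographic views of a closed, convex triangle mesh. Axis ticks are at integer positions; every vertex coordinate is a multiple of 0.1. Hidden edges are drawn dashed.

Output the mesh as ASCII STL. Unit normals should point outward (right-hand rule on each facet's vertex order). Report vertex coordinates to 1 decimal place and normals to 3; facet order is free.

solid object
 facet normal 0.054 0.385 -0.921
  outer loop
   vertex 4.9 0.9 0.5
   vertex 1.3 2.6 1.0
   vertex 5.8 5.8 2.6
  endloop
 endfacet
 facet normal 0.978 -0.103 -0.179
  outer loop
   vertex 4.9 0.9 0.5
   vertex 5.8 5.8 2.6
   vertex 6.0 2.5 5.6
  endloop
 endfacet
 facet normal -0.507 -0.700 0.503
  outer loop
   vertex 2.1 3.6 3.2
   vertex 1.3 2.6 1.0
   vertex 6.0 2.5 5.6
  endloop
 endfacet
 facet normal -0.524 0.831 -0.187
  outer loop
   vertex 2.1 3.6 3.2
   vertex 5.8 5.8 2.6
   vertex 1.3 2.6 1.0
  endloop
 endfacet
 facet normal -0.264 0.640 0.722
  outer loop
   vertex 2.1 3.6 3.2
   vertex 6.0 2.5 5.6
   vertex 5.8 5.8 2.6
  endloop
 endfacet
 facet normal -0.454 -0.770 0.447
  outer loop
   vertex 2.7 1.6 0.7
   vertex 6.0 2.5 5.6
   vertex 1.3 2.6 1.0
  endloop
 endfacet
 facet normal 0.008 0.297 -0.955
  outer loop
   vertex 2.7 1.6 0.7
   vertex 1.3 2.6 1.0
   vertex 4.9 0.9 0.5
  endloop
 endfacet
 facet normal -0.257 -0.905 0.339
  outer loop
   vertex 2.7 1.6 0.7
   vertex 4.9 0.9 0.5
   vertex 6.0 2.5 5.6
  endloop
 endfacet
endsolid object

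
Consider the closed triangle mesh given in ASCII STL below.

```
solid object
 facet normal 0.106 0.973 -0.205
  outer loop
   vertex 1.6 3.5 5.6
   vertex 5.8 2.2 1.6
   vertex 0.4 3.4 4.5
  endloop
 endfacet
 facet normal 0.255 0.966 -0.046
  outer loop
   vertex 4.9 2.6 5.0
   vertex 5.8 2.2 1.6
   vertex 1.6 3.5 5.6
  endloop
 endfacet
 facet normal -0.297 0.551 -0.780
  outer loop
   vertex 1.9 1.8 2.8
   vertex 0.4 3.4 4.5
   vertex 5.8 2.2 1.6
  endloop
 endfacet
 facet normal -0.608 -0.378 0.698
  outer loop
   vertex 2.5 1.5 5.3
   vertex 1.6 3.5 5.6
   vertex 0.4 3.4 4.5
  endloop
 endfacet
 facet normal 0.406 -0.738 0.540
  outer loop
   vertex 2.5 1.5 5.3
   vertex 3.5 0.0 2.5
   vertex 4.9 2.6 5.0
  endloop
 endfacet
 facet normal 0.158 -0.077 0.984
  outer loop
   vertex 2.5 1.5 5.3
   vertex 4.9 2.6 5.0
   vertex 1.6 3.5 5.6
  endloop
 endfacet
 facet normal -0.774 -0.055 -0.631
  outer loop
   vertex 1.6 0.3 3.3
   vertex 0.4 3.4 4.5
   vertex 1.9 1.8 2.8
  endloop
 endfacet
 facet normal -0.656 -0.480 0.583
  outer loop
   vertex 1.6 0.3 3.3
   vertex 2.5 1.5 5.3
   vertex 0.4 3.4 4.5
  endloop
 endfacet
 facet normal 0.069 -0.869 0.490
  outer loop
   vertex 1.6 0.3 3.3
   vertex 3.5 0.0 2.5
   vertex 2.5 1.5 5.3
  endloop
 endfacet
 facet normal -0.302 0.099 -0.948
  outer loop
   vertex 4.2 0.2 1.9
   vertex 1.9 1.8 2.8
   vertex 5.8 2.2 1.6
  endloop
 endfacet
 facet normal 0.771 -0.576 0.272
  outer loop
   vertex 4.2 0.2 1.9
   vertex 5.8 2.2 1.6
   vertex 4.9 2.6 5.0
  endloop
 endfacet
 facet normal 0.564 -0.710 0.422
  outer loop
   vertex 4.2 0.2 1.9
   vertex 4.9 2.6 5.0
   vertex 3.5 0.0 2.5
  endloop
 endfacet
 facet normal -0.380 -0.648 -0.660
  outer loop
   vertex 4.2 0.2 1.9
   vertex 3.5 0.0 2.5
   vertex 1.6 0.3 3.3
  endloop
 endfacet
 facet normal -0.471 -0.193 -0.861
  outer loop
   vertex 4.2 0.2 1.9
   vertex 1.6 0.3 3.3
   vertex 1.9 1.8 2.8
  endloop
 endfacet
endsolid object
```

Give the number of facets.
14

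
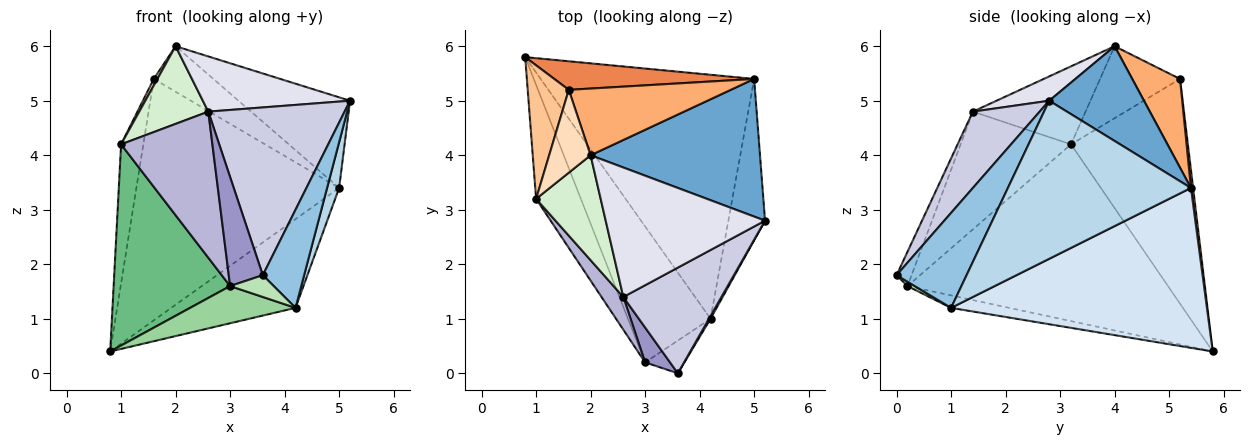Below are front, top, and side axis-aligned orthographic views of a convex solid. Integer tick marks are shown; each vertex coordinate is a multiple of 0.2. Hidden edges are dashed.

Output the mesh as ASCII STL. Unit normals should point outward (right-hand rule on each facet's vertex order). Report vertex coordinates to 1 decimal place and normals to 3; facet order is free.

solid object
 facet normal 0.423 0.498 0.757
  outer loop
   vertex 5.0 5.4 3.4
   vertex 2.0 4.0 6.0
   vertex 5.2 2.8 5.0
  endloop
 endfacet
 facet normal 0.861 -0.508 0.014
  outer loop
   vertex 4.2 1.0 1.2
   vertex 5.2 2.8 5.0
   vertex 3.6 0.0 1.8
  endloop
 endfacet
 facet normal 0.972 -0.064 -0.226
  outer loop
   vertex 4.2 1.0 1.2
   vertex 5.0 5.4 3.4
   vertex 5.2 2.8 5.0
  endloop
 endfacet
 facet normal 0.576 0.280 -0.768
  outer loop
   vertex 4.2 1.0 1.2
   vertex 0.8 5.8 0.4
   vertex 5.0 5.4 3.4
  endloop
 endfacet
 facet normal 0.011 0.993 0.117
  outer loop
   vertex 1.6 5.2 5.4
   vertex 5.0 5.4 3.4
   vertex 0.8 5.8 0.4
  endloop
 endfacet
 facet normal 0.412 0.514 0.752
  outer loop
   vertex 1.6 5.2 5.4
   vertex 2.0 4.0 6.0
   vertex 5.0 5.4 3.4
  endloop
 endfacet
 facet normal -0.967 0.184 0.177
  outer loop
   vertex 1.6 5.2 5.4
   vertex 0.8 5.8 0.4
   vertex 1.0 3.2 4.2
  endloop
 endfacet
 facet normal -0.866 -0.039 0.499
  outer loop
   vertex 1.6 5.2 5.4
   vertex 1.0 3.2 4.2
   vertex 2.0 4.0 6.0
  endloop
 endfacet
 facet normal -0.889 -0.398 -0.225
  outer loop
   vertex 3.0 0.2 1.6
   vertex 1.0 3.2 4.2
   vertex 0.8 5.8 0.4
  endloop
 endfacet
 facet normal -0.144 -0.261 -0.954
  outer loop
   vertex 3.0 0.2 1.6
   vertex 0.8 5.8 0.4
   vertex 4.2 1.0 1.2
  endloop
 endfacet
 facet normal 0.092 -0.552 -0.829
  outer loop
   vertex 3.0 0.2 1.6
   vertex 4.2 1.0 1.2
   vertex 3.6 0.0 1.8
  endloop
 endfacet
 facet normal -0.697 -0.427 0.577
  outer loop
   vertex 2.6 1.4 4.8
   vertex 2.0 4.0 6.0
   vertex 1.0 3.2 4.2
  endloop
 endfacet
 facet normal -0.387 -0.878 0.281
  outer loop
   vertex 2.6 1.4 4.8
   vertex 3.0 0.2 1.6
   vertex 3.6 0.0 1.8
  endloop
 endfacet
 facet normal -0.763 -0.631 0.141
  outer loop
   vertex 2.6 1.4 4.8
   vertex 1.0 3.2 4.2
   vertex 3.0 0.2 1.6
  endloop
 endfacet
 facet normal 0.383 -0.782 0.492
  outer loop
   vertex 2.6 1.4 4.8
   vertex 3.6 0.0 1.8
   vertex 5.2 2.8 5.0
  endloop
 endfacet
 facet normal 0.139 -0.388 0.911
  outer loop
   vertex 2.6 1.4 4.8
   vertex 5.2 2.8 5.0
   vertex 2.0 4.0 6.0
  endloop
 endfacet
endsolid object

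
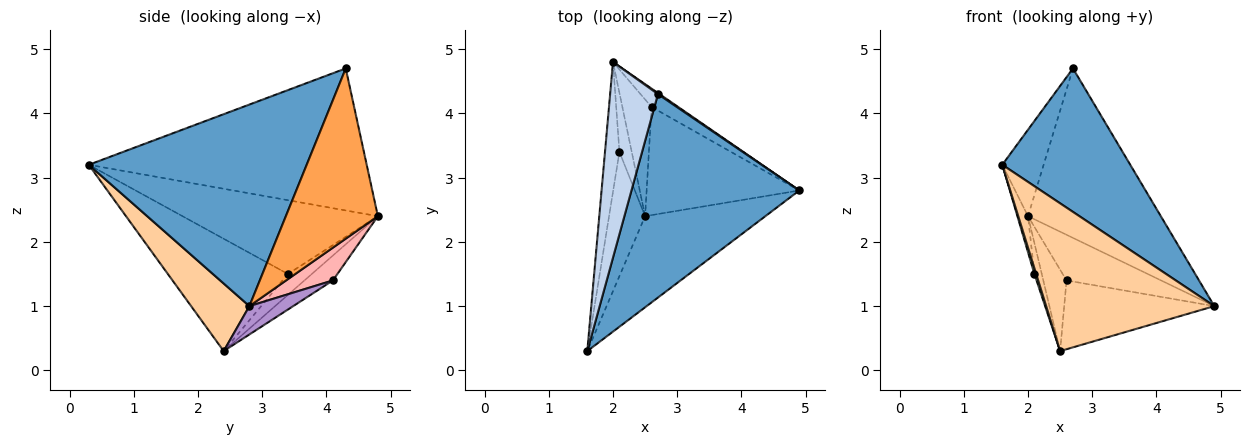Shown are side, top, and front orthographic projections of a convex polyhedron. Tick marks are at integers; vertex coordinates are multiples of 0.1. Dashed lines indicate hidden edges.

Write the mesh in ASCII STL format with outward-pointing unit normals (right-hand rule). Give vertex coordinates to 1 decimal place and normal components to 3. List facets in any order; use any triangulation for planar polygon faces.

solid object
 facet normal 0.700 -0.411 0.583
  outer loop
   vertex 2.7 4.3 4.7
   vertex 1.6 0.3 3.2
   vertex 4.9 2.8 1.0
  endloop
 endfacet
 facet normal -0.938 0.140 0.316
  outer loop
   vertex 2.7 4.3 4.7
   vertex 2.0 4.8 2.4
   vertex 1.6 0.3 3.2
  endloop
 endfacet
 facet normal 0.569 0.822 0.005
  outer loop
   vertex 2.7 4.3 4.7
   vertex 4.9 2.8 1.0
   vertex 2.0 4.8 2.4
  endloop
 endfacet
 facet normal 0.283 -0.816 -0.503
  outer loop
   vertex 2.5 2.4 0.3
   vertex 4.9 2.8 1.0
   vertex 1.6 0.3 3.2
  endloop
 endfacet
 facet normal -0.980 0.053 -0.191
  outer loop
   vertex 2.1 3.4 1.5
   vertex 1.6 0.3 3.2
   vertex 2.0 4.8 2.4
  endloop
 endfacet
 facet normal -0.952 -0.014 -0.306
  outer loop
   vertex 2.1 3.4 1.5
   vertex 2.5 2.4 0.3
   vertex 1.6 0.3 3.2
  endloop
 endfacet
 facet normal -0.833 0.256 -0.491
  outer loop
   vertex 2.1 3.4 1.5
   vertex 2.0 4.8 2.4
   vertex 2.5 2.4 0.3
  endloop
 endfacet
 facet normal 0.417 0.843 -0.340
  outer loop
   vertex 2.6 4.1 1.4
   vertex 2.0 4.8 2.4
   vertex 4.9 2.8 1.0
  endloop
 endfacet
 facet normal 0.155 0.530 -0.834
  outer loop
   vertex 2.6 4.1 1.4
   vertex 4.9 2.8 1.0
   vertex 2.5 2.4 0.3
  endloop
 endfacet
 facet normal -0.573 0.469 -0.672
  outer loop
   vertex 2.6 4.1 1.4
   vertex 2.5 2.4 0.3
   vertex 2.0 4.8 2.4
  endloop
 endfacet
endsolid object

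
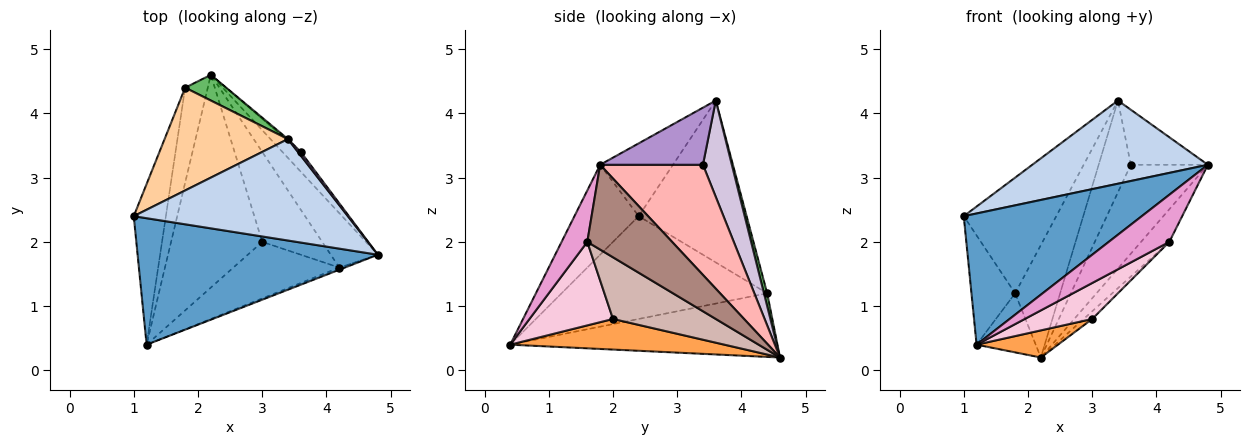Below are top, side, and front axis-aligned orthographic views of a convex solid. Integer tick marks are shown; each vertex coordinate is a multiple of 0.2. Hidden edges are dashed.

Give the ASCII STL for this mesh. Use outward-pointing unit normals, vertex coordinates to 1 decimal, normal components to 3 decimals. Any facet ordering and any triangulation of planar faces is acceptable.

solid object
 facet normal -0.251 -0.697 0.672
  outer loop
   vertex 1.2 0.4 0.4
   vertex 4.8 1.8 3.2
   vertex 1.0 2.4 2.4
  endloop
 endfacet
 facet normal -0.254 -0.613 0.748
  outer loop
   vertex 3.4 3.6 4.2
   vertex 1.0 2.4 2.4
   vertex 4.8 1.8 3.2
  endloop
 endfacet
 facet normal 0.316 -0.120 -0.941
  outer loop
   vertex 3.0 2.0 0.8
   vertex 1.2 0.4 0.4
   vertex 2.2 4.6 0.2
  endloop
 endfacet
 facet normal -0.657 0.563 0.501
  outer loop
   vertex 1.8 4.4 1.2
   vertex 1.0 2.4 2.4
   vertex 3.4 3.6 4.2
  endloop
 endfacet
 facet normal 0.069 0.973 0.222
  outer loop
   vertex 1.8 4.4 1.2
   vertex 3.4 3.6 4.2
   vertex 2.2 4.6 0.2
  endloop
 endfacet
 facet normal -0.935 0.199 -0.292
  outer loop
   vertex 1.8 4.4 1.2
   vertex 1.2 0.4 0.4
   vertex 1.0 2.4 2.4
  endloop
 endfacet
 facet normal -0.922 0.204 -0.328
  outer loop
   vertex 1.8 4.4 1.2
   vertex 2.2 4.6 0.2
   vertex 1.2 0.4 0.4
  endloop
 endfacet
 facet normal 0.793 0.595 -0.132
  outer loop
   vertex 3.6 3.4 3.2
   vertex 4.8 1.8 3.2
   vertex 2.2 4.6 0.2
  endloop
 endfacet
 facet normal 0.799 0.600 0.040
  outer loop
   vertex 3.6 3.4 3.2
   vertex 3.4 3.6 4.2
   vertex 4.8 1.8 3.2
  endloop
 endfacet
 facet normal 0.669 0.743 -0.015
  outer loop
   vertex 3.6 3.4 3.2
   vertex 2.2 4.6 0.2
   vertex 3.4 3.6 4.2
  endloop
 endfacet
 facet normal 0.839 0.280 -0.466
  outer loop
   vertex 4.2 1.6 2.0
   vertex 2.2 4.6 0.2
   vertex 4.8 1.8 3.2
  endloop
 endfacet
 facet normal 0.716 0.060 -0.696
  outer loop
   vertex 4.2 1.6 2.0
   vertex 3.0 2.0 0.8
   vertex 2.2 4.6 0.2
  endloop
 endfacet
 facet normal 0.390 -0.920 -0.042
  outer loop
   vertex 4.2 1.6 2.0
   vertex 4.8 1.8 3.2
   vertex 1.2 0.4 0.4
  endloop
 endfacet
 facet normal 0.554 -0.447 -0.703
  outer loop
   vertex 4.2 1.6 2.0
   vertex 1.2 0.4 0.4
   vertex 3.0 2.0 0.8
  endloop
 endfacet
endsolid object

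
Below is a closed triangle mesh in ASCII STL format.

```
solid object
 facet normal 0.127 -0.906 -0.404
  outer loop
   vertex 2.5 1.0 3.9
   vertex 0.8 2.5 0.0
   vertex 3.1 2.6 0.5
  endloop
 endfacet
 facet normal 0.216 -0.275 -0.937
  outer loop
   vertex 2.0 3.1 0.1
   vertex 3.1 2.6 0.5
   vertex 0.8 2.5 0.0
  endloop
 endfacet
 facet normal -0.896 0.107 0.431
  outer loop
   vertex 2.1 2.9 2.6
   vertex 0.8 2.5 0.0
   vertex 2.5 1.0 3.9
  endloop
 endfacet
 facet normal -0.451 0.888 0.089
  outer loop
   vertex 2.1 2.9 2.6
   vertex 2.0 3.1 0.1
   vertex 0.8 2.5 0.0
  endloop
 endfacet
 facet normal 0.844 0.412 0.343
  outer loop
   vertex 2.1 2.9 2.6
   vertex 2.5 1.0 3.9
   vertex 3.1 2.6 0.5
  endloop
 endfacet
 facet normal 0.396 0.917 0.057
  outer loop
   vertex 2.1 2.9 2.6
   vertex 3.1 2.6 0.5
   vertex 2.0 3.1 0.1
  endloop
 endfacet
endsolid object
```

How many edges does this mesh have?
9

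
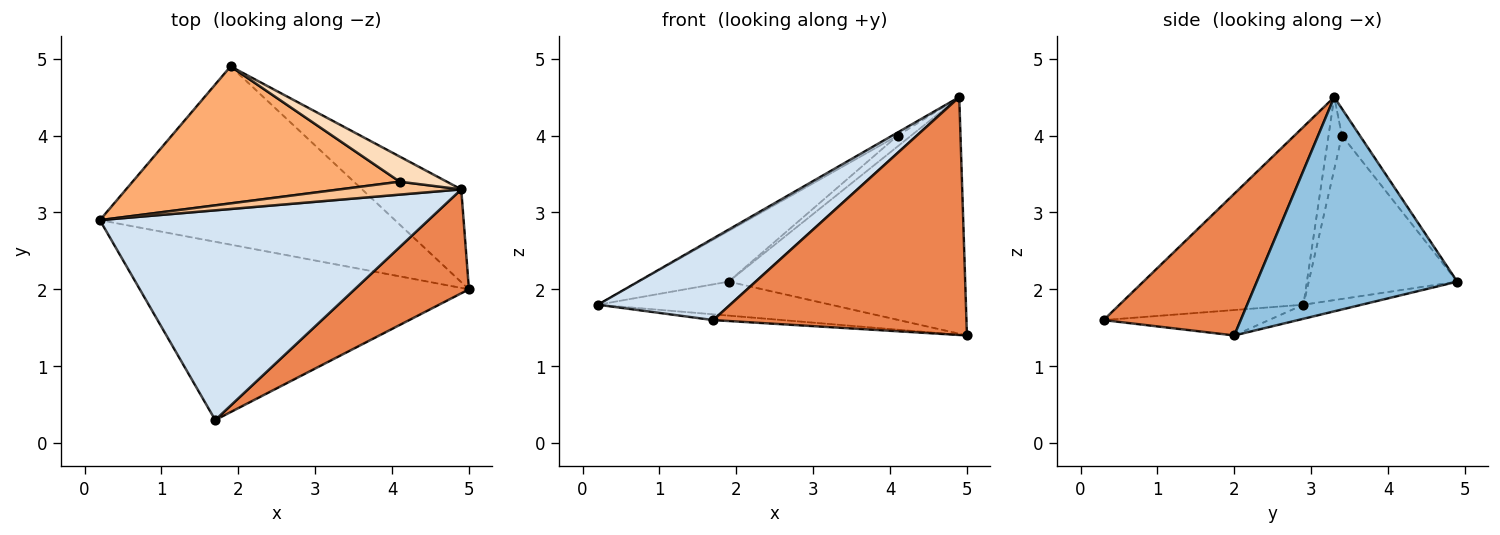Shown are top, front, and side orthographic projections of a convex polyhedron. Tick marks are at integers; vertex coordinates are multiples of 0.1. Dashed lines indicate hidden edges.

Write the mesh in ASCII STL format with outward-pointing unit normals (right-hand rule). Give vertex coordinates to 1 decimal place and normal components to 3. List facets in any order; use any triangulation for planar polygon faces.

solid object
 facet normal -0.047 0.187 -0.981
  outer loop
   vertex 1.9 4.9 2.1
   vertex 5.0 2.0 1.4
   vertex 0.2 2.9 1.8
  endloop
 endfacet
 facet normal 0.619 0.731 -0.287
  outer loop
   vertex 4.9 3.3 4.5
   vertex 5.0 2.0 1.4
   vertex 1.9 4.9 2.1
  endloop
 endfacet
 facet normal -0.077 0.032 -0.997
  outer loop
   vertex 1.7 0.3 1.6
   vertex 0.2 2.9 1.8
   vertex 5.0 2.0 1.4
  endloop
 endfacet
 facet normal -0.450 -0.324 0.832
  outer loop
   vertex 1.7 0.3 1.6
   vertex 4.9 3.3 4.5
   vertex 0.2 2.9 1.8
  endloop
 endfacet
 facet normal 0.445 -0.821 0.359
  outer loop
   vertex 1.7 0.3 1.6
   vertex 5.0 2.0 1.4
   vertex 4.9 3.3 4.5
  endloop
 endfacet
 facet normal -0.498 0.301 0.814
  outer loop
   vertex 4.1 3.4 4.0
   vertex 1.9 4.9 2.1
   vertex 0.2 2.9 1.8
  endloop
 endfacet
 facet normal -0.501 0.202 0.842
  outer loop
   vertex 4.1 3.4 4.0
   vertex 0.2 2.9 1.8
   vertex 4.9 3.3 4.5
  endloop
 endfacet
 facet normal -0.465 0.349 0.814
  outer loop
   vertex 4.1 3.4 4.0
   vertex 4.9 3.3 4.5
   vertex 1.9 4.9 2.1
  endloop
 endfacet
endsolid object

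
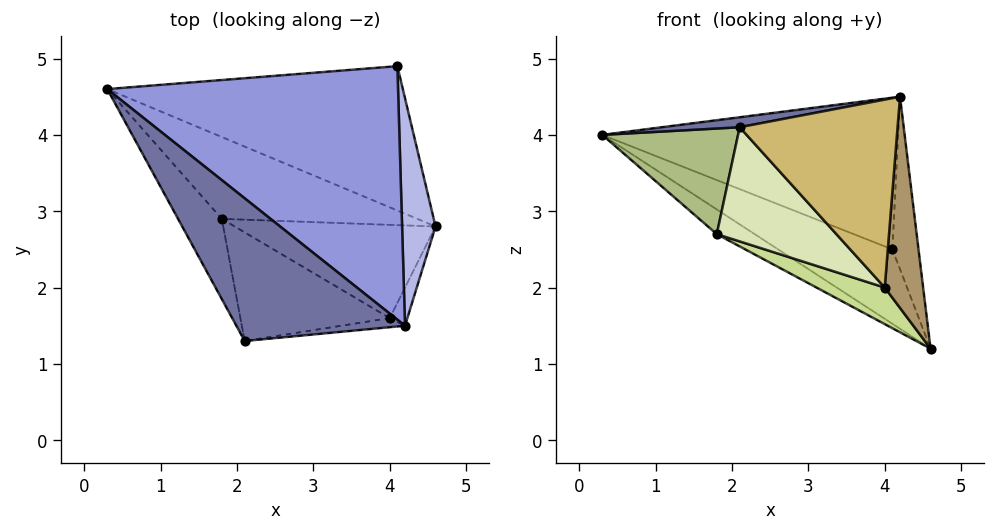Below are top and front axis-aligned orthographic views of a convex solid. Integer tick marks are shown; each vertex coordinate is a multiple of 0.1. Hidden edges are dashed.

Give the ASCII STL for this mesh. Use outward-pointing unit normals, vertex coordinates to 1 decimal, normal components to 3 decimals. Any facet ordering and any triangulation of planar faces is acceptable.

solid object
 facet normal -0.180 -0.069 0.981
  outer loop
   vertex 4.2 1.5 4.5
   vertex 0.3 4.6 4.0
   vertex 2.1 1.3 4.1
  endloop
 endfacet
 facet normal -0.361 0.427 -0.829
  outer loop
   vertex 4.1 4.9 2.5
   vertex 4.6 2.8 1.2
   vertex 0.3 4.6 4.0
  endloop
 endfacet
 facet normal 0.286 0.492 0.822
  outer loop
   vertex 4.1 4.9 2.5
   vertex 0.3 4.6 4.0
   vertex 4.2 1.5 4.5
  endloop
 endfacet
 facet normal 0.977 0.128 0.169
  outer loop
   vertex 4.1 4.9 2.5
   vertex 4.2 1.5 4.5
   vertex 4.6 2.8 1.2
  endloop
 endfacet
 facet normal -0.449 0.258 -0.855
  outer loop
   vertex 1.8 2.9 2.7
   vertex 0.3 4.6 4.0
   vertex 4.6 2.8 1.2
  endloop
 endfacet
 facet normal -0.819 -0.457 -0.347
  outer loop
   vertex 1.8 2.9 2.7
   vertex 2.1 1.3 4.1
   vertex 0.3 4.6 4.0
  endloop
 endfacet
 facet normal -0.456 -0.325 -0.829
  outer loop
   vertex 4.0 1.6 2.0
   vertex 1.8 2.9 2.7
   vertex 4.6 2.8 1.2
  endloop
 endfacet
 facet normal -0.543 -0.608 -0.579
  outer loop
   vertex 4.0 1.6 2.0
   vertex 2.1 1.3 4.1
   vertex 1.8 2.9 2.7
  endloop
 endfacet
 facet normal 0.866 -0.492 -0.089
  outer loop
   vertex 4.0 1.6 2.0
   vertex 4.6 2.8 1.2
   vertex 4.2 1.5 4.5
  endloop
 endfacet
 facet normal 0.104 -0.993 -0.048
  outer loop
   vertex 4.0 1.6 2.0
   vertex 4.2 1.5 4.5
   vertex 2.1 1.3 4.1
  endloop
 endfacet
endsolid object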